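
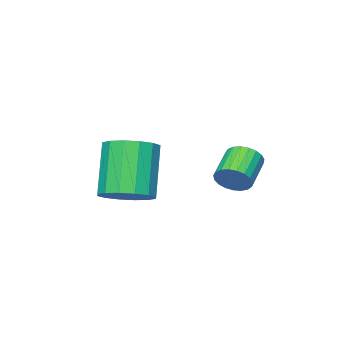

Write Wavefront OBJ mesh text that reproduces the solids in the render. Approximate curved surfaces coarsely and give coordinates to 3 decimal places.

v 3.131 -2.354 -4.054
v 4.023 -2.365 -3.674
v 3.201 -3.056 -1.765
v 2.309 -3.046 -2.146
v 3.848 -1.903 -3.582
v 3.026 -2.595 -1.673
v 3.481 -1.563 -3.617
v 2.659 -2.254 -1.708
v 3.02 -1.434 -3.768
v 2.198 -2.125 -1.86
v 2.589 -1.552 -3.997
v 1.767 -2.243 -2.089
v 2.303 -1.885 -4.241
v 1.481 -2.576 -2.332
v 2.239 -2.344 -4.435
v 1.417 -3.035 -2.526
v 2.414 -2.805 -4.527
v 1.592 -3.497 -2.618
v 2.781 -3.146 -4.492
v 1.959 -3.837 -2.583
v 3.242 -3.275 -4.34
v 2.42 -3.966 -2.432
v 3.673 -3.157 -4.111
v 2.851 -3.848 -2.203
v 3.959 -2.824 -3.868
v 3.137 -3.515 -1.959
v 0.043 -0.647 -3.644
v 0.454 -1.027 -3.276
v -0.591 -1.532 -2.627
v -1.003 -1.153 -2.996
v 0.437 -0.794 -3.123
v -0.608 -1.299 -2.474
v 0.352 -0.537 -3.06
v -0.694 -1.042 -2.411
v 0.213 -0.298 -3.099
v -0.833 -0.803 -2.45
v 0.044 -0.12 -3.231
v -1.001 -0.625 -2.582
v -0.124 -0.033 -3.435
v -1.169 -0.538 -2.786
v -0.264 -0.053 -3.675
v -1.309 -0.558 -3.026
v -0.351 -0.175 -3.91
v -1.396 -0.68 -3.261
v -0.37 -0.379 -4.099
v -1.415 -0.884 -3.45
v -0.317 -0.629 -4.209
v -1.362 -1.134 -3.56
v -0.202 -0.883 -4.222
v -1.248 -1.388 -3.573
v -0.045 -1.096 -4.135
v -1.091 -1.601 -3.486
v 0.127 -1.231 -3.963
v -0.918 -1.736 -3.314
v 0.285 -1.266 -3.736
v -0.761 -1.771 -3.087
v 0.401 -1.193 -3.493
v -0.645 -1.698 -2.844
f 2 1 5
f 2 5 3
f 3 5 6
f 3 6 4
f 5 1 7
f 5 7 6
f 6 7 8
f 6 8 4
f 7 1 9
f 7 9 8
f 8 9 10
f 8 10 4
f 9 1 11
f 9 11 10
f 10 11 12
f 10 12 4
f 11 1 13
f 11 13 12
f 12 13 14
f 12 14 4
f 13 1 15
f 13 15 14
f 14 15 16
f 14 16 4
f 15 1 17
f 15 17 16
f 16 17 18
f 16 18 4
f 17 1 19
f 17 19 18
f 18 19 20
f 18 20 4
f 19 1 21
f 19 21 20
f 20 21 22
f 20 22 4
f 21 1 23
f 21 23 22
f 22 23 24
f 22 24 4
f 23 1 25
f 23 25 24
f 24 25 26
f 24 26 4
f 25 1 2
f 25 2 26
f 26 2 3
f 26 3 4
f 28 27 31
f 28 31 29
f 29 31 32
f 29 32 30
f 31 27 33
f 31 33 32
f 32 33 34
f 32 34 30
f 33 27 35
f 33 35 34
f 34 35 36
f 34 36 30
f 35 27 37
f 35 37 36
f 36 37 38
f 36 38 30
f 37 27 39
f 37 39 38
f 38 39 40
f 38 40 30
f 39 27 41
f 39 41 40
f 40 41 42
f 40 42 30
f 41 27 43
f 41 43 42
f 42 43 44
f 42 44 30
f 43 27 45
f 43 45 44
f 44 45 46
f 44 46 30
f 45 27 47
f 45 47 46
f 46 47 48
f 46 48 30
f 47 27 49
f 47 49 48
f 48 49 50
f 48 50 30
f 49 27 51
f 49 51 50
f 50 51 52
f 50 52 30
f 51 27 53
f 51 53 52
f 52 53 54
f 52 54 30
f 53 27 55
f 53 55 54
f 54 55 56
f 54 56 30
f 55 27 57
f 55 57 56
f 56 57 58
f 56 58 30
f 57 27 28
f 57 28 58
f 58 28 29
f 58 29 30



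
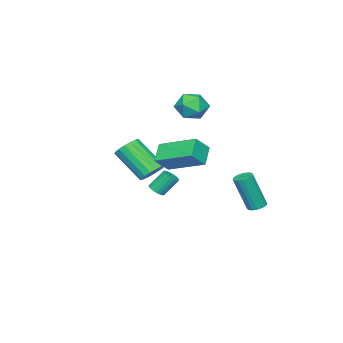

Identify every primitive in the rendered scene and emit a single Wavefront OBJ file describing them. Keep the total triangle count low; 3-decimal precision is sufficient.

v -2.649 -2.816 -4.149
v -2.231 -2.529 -4.097
v -2.753 -1.956 -3.078
v -3.171 -2.244 -3.131
v -2.351 -2.409 -4.225
v -2.873 -1.837 -3.206
v -2.522 -2.361 -4.34
v -3.044 -1.788 -3.321
v -2.715 -2.391 -4.423
v -3.237 -1.818 -3.404
v -2.897 -2.494 -4.457
v -3.419 -1.922 -3.439
v -3.036 -2.653 -4.439
v -3.558 -2.081 -3.42
v -3.108 -2.841 -4.371
v -3.63 -2.268 -3.352
v -3.1 -3.024 -4.264
v -3.622 -2.452 -3.245
v -3.015 -3.171 -4.138
v -3.537 -2.599 -3.119
v -2.866 -3.257 -4.013
v -3.388 -2.685 -2.994
v -2.68 -3.267 -3.912
v -3.202 -2.694 -2.893
v -2.488 -3.198 -3.852
v -3.01 -2.626 -2.833
v -2.324 -3.064 -3.844
v -2.846 -2.492 -2.825
v -2.217 -2.887 -3.888
v -2.739 -2.314 -2.869
v -2.184 -2.697 -3.978
v -2.706 -2.125 -2.959
v 3.833 2.692 1.052
v 3.001 2.344 1.766
v 3.663 4.69 1.829
v 2.832 4.341 2.543
v 4.588 2.459 1.817
v 3.757 2.11 2.531
v 4.419 4.456 2.594
v 3.587 4.108 3.308
v -2.299 3.668 -3.397
v -1.781 3.744 -3.481
v -1.364 3.148 -1.447
v -1.881 3.072 -1.363
v -1.863 3.97 -3.398
v -1.445 3.373 -1.364
v -2.044 4.126 -3.315
v -1.627 3.53 -1.281
v -2.284 4.177 -3.25
v -1.867 3.581 -1.217
v -2.528 4.112 -3.22
v -2.11 3.516 -1.186
v -2.718 3.945 -3.229
v -2.301 3.349 -1.196
v -2.813 3.715 -3.278
v -2.396 3.118 -1.244
v -2.79 3.474 -3.353
v -2.372 2.877 -1.319
v -2.654 3.277 -3.439
v -2.237 2.681 -1.405
v -2.437 3.17 -3.514
v -2.02 2.574 -1.481
v -2.188 3.177 -3.563
v -1.771 2.581 -1.53
v -1.965 3.297 -3.574
v -1.547 2.701 -1.541
v -1.818 3.502 -3.544
v -1.4 2.905 -1.511
v -2.411 0.709 2.781
v -1.821 0.466 3.494
v -1.999 -0.566 2.006
v -1.409 -0.809 2.719
v -2.356 -0.837 2.851
v -2.611 -0.049 3.33
v -1.209 -0.051 2.17
v -1.464 0.737 2.649
v -1.078 -0.004 3.116
v -1.787 -0.489 3.537
v -2.033 0.389 1.963
v -2.742 -0.096 2.384
v 2.577 0.844 -0.085
v 2.895 1.3 0.403
v 2.92 -0.228 1.814
v 2.603 -0.684 1.325
v 2.548 1.345 0.458
v 2.573 -0.183 1.869
v 2.208 1.276 0.389
v 2.233 -0.253 1.799
v 1.952 1.107 0.21
v 1.977 -0.421 1.621
v 1.84 0.878 -0.035
v 1.865 -0.65 1.375
v 1.896 0.641 -0.293
v 1.922 -0.887 1.118
v 2.109 0.451 -0.503
v 2.135 -1.077 0.908
v 2.429 0.351 -0.617
v 2.454 -1.177 0.794
v 2.783 0.364 -0.609
v 2.808 -1.164 0.801
v 3.09 0.487 -0.482
v 3.115 -1.042 0.929
v 3.279 0.691 -0.264
v 3.304 -0.837 1.147
v 3.308 0.931 -0.004
v 3.333 -0.597 1.406
v 3.169 1.151 0.236
v 3.194 -0.377 1.647
f 2 1 5
f 2 5 3
f 3 5 6
f 3 6 4
f 5 1 7
f 5 7 6
f 6 7 8
f 6 8 4
f 7 1 9
f 7 9 8
f 8 9 10
f 8 10 4
f 9 1 11
f 9 11 10
f 10 11 12
f 10 12 4
f 11 1 13
f 11 13 12
f 12 13 14
f 12 14 4
f 13 1 15
f 13 15 14
f 14 15 16
f 14 16 4
f 15 1 17
f 15 17 16
f 16 17 18
f 16 18 4
f 17 1 19
f 17 19 18
f 18 19 20
f 18 20 4
f 19 1 21
f 19 21 20
f 20 21 22
f 20 22 4
f 21 1 23
f 21 23 22
f 22 23 24
f 22 24 4
f 23 1 25
f 23 25 24
f 24 25 26
f 24 26 4
f 25 1 27
f 25 27 26
f 26 27 28
f 26 28 4
f 27 1 29
f 27 29 28
f 28 29 30
f 28 30 4
f 29 1 31
f 29 31 30
f 30 31 32
f 30 32 4
f 31 1 2
f 31 2 32
f 32 2 3
f 32 3 4
f 34 36 33
f 37 34 33
f 33 36 35
f 35 37 33
f 34 40 36
f 38 34 37
f 38 40 34
f 36 40 35
f 39 37 35
f 35 40 39
f 39 38 37
f 40 38 39
f 42 41 45
f 42 45 43
f 43 45 46
f 43 46 44
f 45 41 47
f 45 47 46
f 46 47 48
f 46 48 44
f 47 41 49
f 47 49 48
f 48 49 50
f 48 50 44
f 49 41 51
f 49 51 50
f 50 51 52
f 50 52 44
f 51 41 53
f 51 53 52
f 52 53 54
f 52 54 44
f 53 41 55
f 53 55 54
f 54 55 56
f 54 56 44
f 55 41 57
f 55 57 56
f 56 57 58
f 56 58 44
f 57 41 59
f 57 59 58
f 58 59 60
f 58 60 44
f 59 41 61
f 59 61 60
f 60 61 62
f 60 62 44
f 61 41 63
f 61 63 62
f 62 63 64
f 62 64 44
f 63 41 65
f 63 65 64
f 64 65 66
f 64 66 44
f 65 41 67
f 65 67 66
f 66 67 68
f 66 68 44
f 67 41 42
f 67 42 68
f 68 42 43
f 68 43 44
f 69 80 74
f 69 74 70
f 69 70 76
f 69 76 79
f 69 79 80
f 70 74 78
f 74 80 73
f 80 79 71
f 79 76 75
f 76 70 77
f 72 78 73
f 72 73 71
f 72 71 75
f 72 75 77
f 72 77 78
f 73 78 74
f 71 73 80
f 75 71 79
f 77 75 76
f 78 77 70
f 82 81 85
f 82 85 83
f 83 85 86
f 83 86 84
f 85 81 87
f 85 87 86
f 86 87 88
f 86 88 84
f 87 81 89
f 87 89 88
f 88 89 90
f 88 90 84
f 89 81 91
f 89 91 90
f 90 91 92
f 90 92 84
f 91 81 93
f 91 93 92
f 92 93 94
f 92 94 84
f 93 81 95
f 93 95 94
f 94 95 96
f 94 96 84
f 95 81 97
f 95 97 96
f 96 97 98
f 96 98 84
f 97 81 99
f 97 99 98
f 98 99 100
f 98 100 84
f 99 81 101
f 99 101 100
f 100 101 102
f 100 102 84
f 101 81 103
f 101 103 102
f 102 103 104
f 102 104 84
f 103 81 105
f 103 105 104
f 104 105 106
f 104 106 84
f 105 81 107
f 105 107 106
f 106 107 108
f 106 108 84
f 107 81 82
f 107 82 108
f 108 82 83
f 108 83 84



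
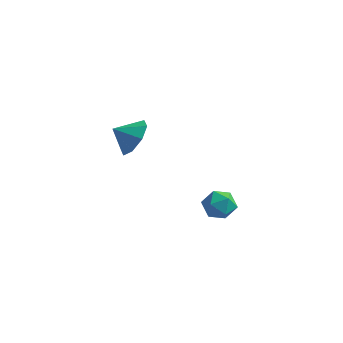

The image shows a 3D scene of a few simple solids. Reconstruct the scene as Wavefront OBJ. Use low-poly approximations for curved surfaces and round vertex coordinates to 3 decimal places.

v -2.111 0.089 2.07
v -1.501 0.222 2.963
v -2.949 -0.369 2.71
v -1.984 0.884 2.805
v -2.541 1.08 2.216
v -2.846 0.696 1.541
v -2.721 -0.044 1.176
v -2.238 -0.706 1.335
v -1.681 -0.902 1.924
v -1.375 -0.517 2.598
v 3.141 -2.665 1.749
v 3.895 -2.578 2.087
v 3.485 -3.882 1.293
v 4.239 -3.795 1.631
v 3.572 -3.883 2.119
v 3.36 -3.13 2.401
v 4.02 -3.33 0.979
v 3.808 -2.577 1.261
v 4.438 -2.989 1.611
v 4.162 -3.331 2.316
v 3.218 -3.129 1.064
v 2.942 -3.471 1.769
f 2 1 4
f 2 4 3
f 4 1 5
f 4 5 3
f 5 1 6
f 5 6 3
f 6 1 7
f 6 7 3
f 7 1 8
f 7 8 3
f 8 1 9
f 8 9 3
f 9 1 10
f 9 10 3
f 10 1 2
f 10 2 3
f 11 22 16
f 11 16 12
f 11 12 18
f 11 18 21
f 11 21 22
f 12 16 20
f 16 22 15
f 22 21 13
f 21 18 17
f 18 12 19
f 14 20 15
f 14 15 13
f 14 13 17
f 14 17 19
f 14 19 20
f 15 20 16
f 13 15 22
f 17 13 21
f 19 17 18
f 20 19 12



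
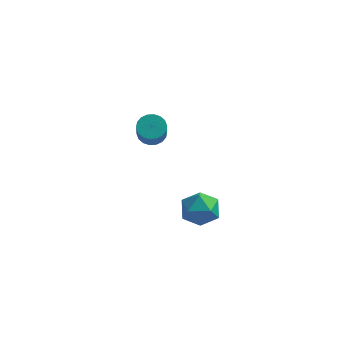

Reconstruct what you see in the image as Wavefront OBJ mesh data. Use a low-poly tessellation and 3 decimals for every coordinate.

v -0.119 4.12 -1.408
v 0.213 3.671 -1.795
v 0.432 2.871 -0.68
v 0.099 3.32 -0.292
v 0.434 3.858 -1.704
v 0.652 3.058 -0.589
v 0.544 4.096 -1.555
v 0.763 3.296 -0.439
v 0.523 4.34 -1.376
v 0.742 3.54 -0.261
v 0.375 4.54 -1.204
v 0.594 3.74 -0.088
v 0.129 4.656 -1.072
v 0.348 3.856 0.044
v -0.166 4.667 -1.006
v 0.053 3.867 0.109
v -0.452 4.569 -1.02
v -0.233 3.769 0.095
v -0.672 4.382 -1.111
v -0.454 3.582 0.004
v -0.783 4.144 -1.261
v -0.564 3.344 -0.145
v -0.762 3.9 -1.439
v -0.543 3.1 -0.324
v -0.614 3.7 -1.612
v -0.395 2.9 -0.496
v -0.368 3.584 -1.744
v -0.149 2.784 -0.628
v -0.073 3.573 -1.809
v 0.146 2.773 -0.694
v 3.921 -1.002 -1.236
v 4.398 -1.793 -1.19
v 2.782 -1.647 -0.51
v 3.259 -2.438 -0.464
v 3.533 -1.704 0.028
v 4.237 -1.305 -0.421
v 2.943 -2.135 -1.279
v 3.647 -1.736 -1.728
v 3.794 -2.493 -1.217
v 4.158 -2.227 -0.409
v 3.022 -1.213 -1.291
v 3.386 -0.947 -0.483
f 2 1 5
f 2 5 3
f 3 5 6
f 3 6 4
f 5 1 7
f 5 7 6
f 6 7 8
f 6 8 4
f 7 1 9
f 7 9 8
f 8 9 10
f 8 10 4
f 9 1 11
f 9 11 10
f 10 11 12
f 10 12 4
f 11 1 13
f 11 13 12
f 12 13 14
f 12 14 4
f 13 1 15
f 13 15 14
f 14 15 16
f 14 16 4
f 15 1 17
f 15 17 16
f 16 17 18
f 16 18 4
f 17 1 19
f 17 19 18
f 18 19 20
f 18 20 4
f 19 1 21
f 19 21 20
f 20 21 22
f 20 22 4
f 21 1 23
f 21 23 22
f 22 23 24
f 22 24 4
f 23 1 25
f 23 25 24
f 24 25 26
f 24 26 4
f 25 1 27
f 25 27 26
f 26 27 28
f 26 28 4
f 27 1 29
f 27 29 28
f 28 29 30
f 28 30 4
f 29 1 2
f 29 2 30
f 30 2 3
f 30 3 4
f 31 42 36
f 31 36 32
f 31 32 38
f 31 38 41
f 31 41 42
f 32 36 40
f 36 42 35
f 42 41 33
f 41 38 37
f 38 32 39
f 34 40 35
f 34 35 33
f 34 33 37
f 34 37 39
f 34 39 40
f 35 40 36
f 33 35 42
f 37 33 41
f 39 37 38
f 40 39 32



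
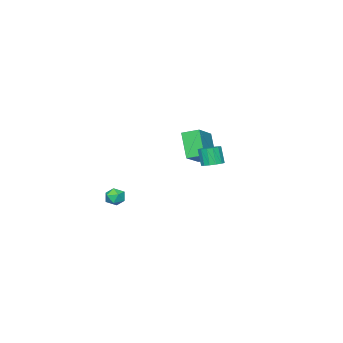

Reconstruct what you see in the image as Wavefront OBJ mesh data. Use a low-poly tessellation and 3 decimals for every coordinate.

v 3.362 0.388 -3.339
v 3.823 0.899 -3.249
v 4.077 -0.339 -2.871
v 4.538 0.172 -2.781
v 3.952 0.164 -2.41
v 3.509 0.614 -2.7
v 4.391 -0.054 -3.42
v 3.948 0.396 -3.71
v 4.459 0.626 -3.299
v 4.187 0.761 -2.675
v 3.713 -0.201 -3.445
v 3.441 -0.066 -2.821
v -1.71 2.914 -1.461
v -1.081 3.211 -1.273
v -1.242 2.804 -0.091
v -1.87 2.506 -0.279
v -1.335 3.478 -1.215
v -1.496 3.07 -0.034
v -1.69 3.593 -1.224
v -1.85 3.186 -0.042
v -2.049 3.527 -1.296
v -2.21 3.119 -0.114
v -2.318 3.296 -1.412
v -2.478 2.889 -0.23
v -2.424 2.963 -1.541
v -2.584 2.555 -0.359
v -2.338 2.616 -1.649
v -2.499 2.209 -0.467
v -2.084 2.35 -1.706
v -2.245 1.942 -0.525
v -1.73 2.234 -1.698
v -1.89 1.827 -0.516
v -1.37 2.301 -1.626
v -1.531 1.893 -0.444
v -1.102 2.531 -1.51
v -1.262 2.124 -0.328
v -0.996 2.865 -1.381
v -1.156 2.457 -0.199
v -3.04 -0.704 -0.182
v -3.559 0.281 0.179
v -4.874 -1.297 -1.2
v -5.393 -0.313 -0.839
v -2.407 0.253 -1.881
v -2.926 1.237 -1.52
v -4.241 -0.341 -2.899
v -4.76 0.644 -2.538
f 1 12 6
f 1 6 2
f 1 2 8
f 1 8 11
f 1 11 12
f 2 6 10
f 6 12 5
f 12 11 3
f 11 8 7
f 8 2 9
f 4 10 5
f 4 5 3
f 4 3 7
f 4 7 9
f 4 9 10
f 5 10 6
f 3 5 12
f 7 3 11
f 9 7 8
f 10 9 2
f 14 13 17
f 14 17 15
f 15 17 18
f 15 18 16
f 17 13 19
f 17 19 18
f 18 19 20
f 18 20 16
f 19 13 21
f 19 21 20
f 20 21 22
f 20 22 16
f 21 13 23
f 21 23 22
f 22 23 24
f 22 24 16
f 23 13 25
f 23 25 24
f 24 25 26
f 24 26 16
f 25 13 27
f 25 27 26
f 26 27 28
f 26 28 16
f 27 13 29
f 27 29 28
f 28 29 30
f 28 30 16
f 29 13 31
f 29 31 30
f 30 31 32
f 30 32 16
f 31 13 33
f 31 33 32
f 32 33 34
f 32 34 16
f 33 13 35
f 33 35 34
f 34 35 36
f 34 36 16
f 35 13 37
f 35 37 36
f 36 37 38
f 36 38 16
f 37 13 14
f 37 14 38
f 38 14 15
f 38 15 16
f 40 42 39
f 43 40 39
f 39 42 41
f 41 43 39
f 40 46 42
f 44 40 43
f 44 46 40
f 42 46 41
f 45 43 41
f 41 46 45
f 45 44 43
f 46 44 45



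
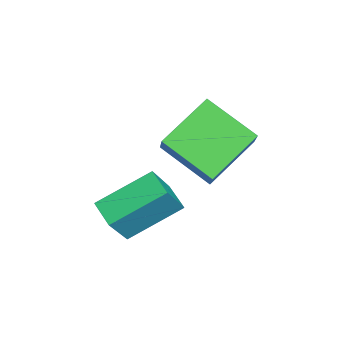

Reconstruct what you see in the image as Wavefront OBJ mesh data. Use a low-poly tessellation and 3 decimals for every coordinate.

v -2.498 0.534 -0.215
v -3.594 -0.856 0.603
v -3.638 1.937 0.64
v -4.734 0.547 1.459
v -1.706 0.533 0.841
v -2.802 -0.857 1.66
v -2.846 1.936 1.697
v -3.942 0.546 2.515
v -0.611 -1.982 -0.73
v -1.392 -2.356 -0.487
v -1.145 -0.318 0.112
v -1.927 -0.692 0.355
v 0.107 -2.508 0.765
v -0.675 -2.882 1.008
v -0.428 -0.844 1.607
v -1.209 -1.218 1.85
f 2 4 1
f 5 2 1
f 1 4 3
f 3 5 1
f 2 8 4
f 6 2 5
f 6 8 2
f 4 8 3
f 7 5 3
f 3 8 7
f 7 6 5
f 8 6 7
f 10 12 9
f 13 10 9
f 9 12 11
f 11 13 9
f 10 16 12
f 14 10 13
f 14 16 10
f 12 16 11
f 15 13 11
f 11 16 15
f 15 14 13
f 16 14 15



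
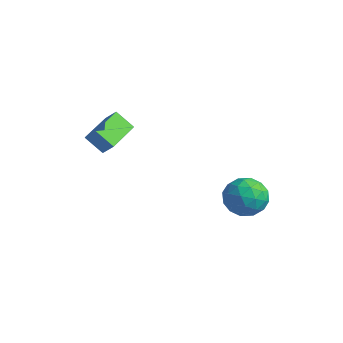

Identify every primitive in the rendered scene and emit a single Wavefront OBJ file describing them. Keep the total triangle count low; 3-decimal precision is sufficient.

v -4.038 -2.594 3.346
v -3.432 -2.411 4.013
v -4.827 -0.623 3.521
v -4.221 -0.44 4.189
v -3.199 -2.18 2.471
v -2.593 -1.997 3.139
v -3.988 -0.209 2.647
v -3.382 -0.026 3.314
v 1.356 3.053 -0.149
v 2.178 2.809 -1.016
v 2.182 1.691 1.016
v 3.004 1.447 0.149
v 3.036 2.516 0.737
v 2.525 3.357 0.016
v 1.835 1.143 -0.016
v 1.324 1.984 -0.737
v 2.474 1.629 -0.934
v 3.216 2.477 -0.469
v 1.144 2.023 0.469
v 1.886 2.871 0.934
v 1.695 3.051 -0.685
v 2.665 1.449 0.685
v 2.684 2.077 1.03
v 3.167 1.934 0.521
v 1.899 3.373 -0.078
v 2.382 3.229 -0.588
v 2.886 3.057 0.443
v 1.978 1.271 0.588
v 2.461 1.127 0.078
v 1.193 2.566 -0.521
v 1.676 2.423 -1.03
v 1.474 1.443 -0.443
v 2.352 2.213 -1.147
v 2.837 1.413 -0.462
v 2.15 1.234 -0.559
v 1.85 1.729 -0.982
v 2.788 2.712 -0.873
v 3.274 1.912 -0.188
v 3.292 2.54 0.157
v 2.992 3.034 -0.266
v 2.962 2.018 -0.825
v 1.086 2.588 0.188
v 1.572 1.788 0.873
v 1.368 1.466 0.266
v 1.068 1.96 -0.157
v 1.523 3.087 0.462
v 2.008 2.287 1.147
v 2.51 2.771 0.982
v 2.21 3.266 0.559
v 1.398 2.482 0.825
f 2 4 1
f 5 2 1
f 1 4 3
f 3 5 1
f 2 8 4
f 6 2 5
f 6 8 2
f 4 8 3
f 7 5 3
f 3 8 7
f 7 6 5
f 8 6 7
f 9 46 25
f 46 20 49
f 25 49 14
f 46 49 25
f 9 25 21
f 25 14 26
f 21 26 10
f 25 26 21
f 9 21 30
f 21 10 31
f 30 31 16
f 21 31 30
f 9 30 42
f 30 16 45
f 42 45 19
f 30 45 42
f 9 42 46
f 42 19 50
f 46 50 20
f 42 50 46
f 10 26 37
f 26 14 40
f 37 40 18
f 26 40 37
f 14 49 27
f 49 20 48
f 27 48 13
f 49 48 27
f 20 50 47
f 50 19 43
f 47 43 11
f 50 43 47
f 19 45 44
f 45 16 32
f 44 32 15
f 45 32 44
f 16 31 36
f 31 10 33
f 36 33 17
f 31 33 36
f 12 38 24
f 38 18 39
f 24 39 13
f 38 39 24
f 12 24 22
f 24 13 23
f 22 23 11
f 24 23 22
f 12 22 29
f 22 11 28
f 29 28 15
f 22 28 29
f 12 29 34
f 29 15 35
f 34 35 17
f 29 35 34
f 12 34 38
f 34 17 41
f 38 41 18
f 34 41 38
f 13 39 27
f 39 18 40
f 27 40 14
f 39 40 27
f 11 23 47
f 23 13 48
f 47 48 20
f 23 48 47
f 15 28 44
f 28 11 43
f 44 43 19
f 28 43 44
f 17 35 36
f 35 15 32
f 36 32 16
f 35 32 36
f 18 41 37
f 41 17 33
f 37 33 10
f 41 33 37



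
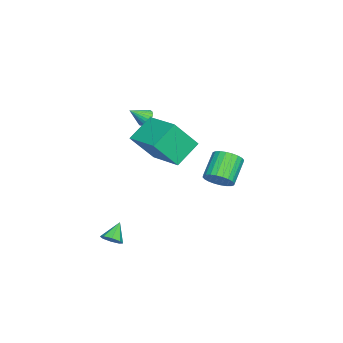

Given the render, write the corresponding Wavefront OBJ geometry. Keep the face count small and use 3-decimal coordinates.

v 0.624 2.537 0.314
v 1.144 2.524 0.948
v -0.084 2.77 1.96
v -0.604 2.783 1.326
v 1.144 2.835 0.873
v -0.084 3.081 1.885
v 1.066 3.101 0.713
v -0.162 3.347 1.725
v 0.92 3.281 0.493
v -0.308 3.527 1.504
v 0.729 3.347 0.245
v -0.499 3.593 1.256
v 0.522 3.291 0.007
v -0.706 3.537 1.019
v 0.331 3.119 -0.183
v -0.897 3.365 0.828
v 0.184 2.859 -0.298
v -1.044 3.105 0.713
v 0.104 2.55 -0.32
v -1.124 2.796 0.692
v 0.104 2.239 -0.245
v -1.124 2.485 0.767
v 0.182 1.973 -0.085
v -1.046 2.219 0.927
v 0.328 1.793 0.136
v -0.9 2.039 1.147
v 0.519 1.727 0.384
v -0.709 1.973 1.395
v 0.726 1.783 0.621
v -0.502 2.029 1.633
v 0.917 1.955 0.812
v -0.311 2.201 1.823
v 1.064 2.215 0.927
v -0.164 2.461 1.938
v -1.922 -1.698 2.924
v -1.432 -1.462 2.837
v -1.458 -2.402 3.616
v -1.512 -1.341 3.013
v -1.663 -1.282 3.175
v -1.859 -1.295 3.293
v -2.065 -1.377 3.347
v -2.247 -1.515 3.328
v -2.372 -1.684 3.24
v -2.419 -1.856 3.097
v -2.381 -2.001 2.923
v -2.263 -2.093 2.751
v -2.086 -2.117 2.608
v -1.88 -2.068 2.52
v -1.682 -1.956 2.502
v -1.525 -1.799 2.556
v -1.437 -1.624 2.675
v 2.167 -0.357 2.464
v 1.09 0.41 3.434
v 3.58 1.132 2.857
v 2.503 1.898 3.827
v 2.817 -1.378 3.993
v 1.74 -0.612 4.963
v 4.23 0.11 4.386
v 3.153 0.877 5.356
v 4.114 -2.014 -2.413
v 4.534 -1.88 -2.021
v 3.306 -1.786 -1.627
v 4.401 -1.521 -2.262
v 4.1 -1.452 -2.591
v 3.807 -1.712 -2.816
v 3.694 -2.149 -2.805
v 3.827 -2.507 -2.565
v 4.128 -2.577 -2.235
v 4.421 -2.317 -2.01
f 2 1 5
f 2 5 3
f 3 5 6
f 3 6 4
f 5 1 7
f 5 7 6
f 6 7 8
f 6 8 4
f 7 1 9
f 7 9 8
f 8 9 10
f 8 10 4
f 9 1 11
f 9 11 10
f 10 11 12
f 10 12 4
f 11 1 13
f 11 13 12
f 12 13 14
f 12 14 4
f 13 1 15
f 13 15 14
f 14 15 16
f 14 16 4
f 15 1 17
f 15 17 16
f 16 17 18
f 16 18 4
f 17 1 19
f 17 19 18
f 18 19 20
f 18 20 4
f 19 1 21
f 19 21 20
f 20 21 22
f 20 22 4
f 21 1 23
f 21 23 22
f 22 23 24
f 22 24 4
f 23 1 25
f 23 25 24
f 24 25 26
f 24 26 4
f 25 1 27
f 25 27 26
f 26 27 28
f 26 28 4
f 27 1 29
f 27 29 28
f 28 29 30
f 28 30 4
f 29 1 31
f 29 31 30
f 30 31 32
f 30 32 4
f 31 1 33
f 31 33 32
f 32 33 34
f 32 34 4
f 33 1 2
f 33 2 34
f 34 2 3
f 34 3 4
f 36 35 38
f 36 38 37
f 38 35 39
f 38 39 37
f 39 35 40
f 39 40 37
f 40 35 41
f 40 41 37
f 41 35 42
f 41 42 37
f 42 35 43
f 42 43 37
f 43 35 44
f 43 44 37
f 44 35 45
f 44 45 37
f 45 35 46
f 45 46 37
f 46 35 47
f 46 47 37
f 47 35 48
f 47 48 37
f 48 35 49
f 48 49 37
f 49 35 50
f 49 50 37
f 50 35 51
f 50 51 37
f 51 35 36
f 51 36 37
f 53 55 52
f 56 53 52
f 52 55 54
f 54 56 52
f 53 59 55
f 57 53 56
f 57 59 53
f 55 59 54
f 58 56 54
f 54 59 58
f 58 57 56
f 59 57 58
f 61 60 63
f 61 63 62
f 63 60 64
f 63 64 62
f 64 60 65
f 64 65 62
f 65 60 66
f 65 66 62
f 66 60 67
f 66 67 62
f 67 60 68
f 67 68 62
f 68 60 69
f 68 69 62
f 69 60 61
f 69 61 62



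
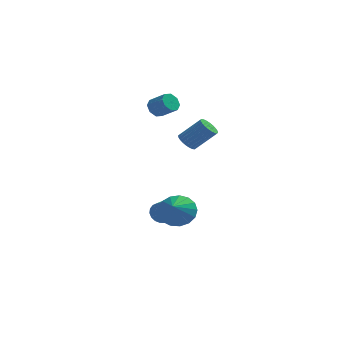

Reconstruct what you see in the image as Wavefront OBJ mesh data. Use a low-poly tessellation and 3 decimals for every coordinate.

v -0.418 3.845 1.088
v -0.054 3.402 0.76
v 1.142 3.493 1.965
v 0.778 3.935 2.292
v 0.032 3.623 0.658
v 1.227 3.714 1.863
v 0.049 3.878 0.622
v 1.245 3.968 1.827
v -0.005 4.127 0.657
v 1.191 4.218 1.862
v -0.122 4.333 0.757
v 1.074 4.424 1.962
v -0.284 4.465 0.908
v 0.912 4.556 2.113
v -0.466 4.503 1.086
v 0.73 4.594 2.291
v -0.641 4.44 1.264
v 0.555 4.531 2.469
v -0.782 4.287 1.415
v 0.414 4.378 2.62
v -0.867 4.066 1.517
v 0.328 4.157 2.722
v -0.885 3.812 1.553
v 0.311 3.902 2.758
v -0.831 3.562 1.518
v 0.365 3.653 2.723
v -0.714 3.356 1.418
v 0.482 3.447 2.623
v -0.552 3.224 1.267
v 0.644 3.315 2.472
v -0.37 3.186 1.089
v 0.826 3.277 2.294
v -0.195 3.249 0.911
v 1.001 3.34 2.116
v -0.283 -0.803 -2.051
v 0.595 -0.518 -1.549
v -0.377 -1.957 -1.229
v 0.228 -0.299 -1.284
v -0.255 -0.196 -1.194
v -0.745 -0.231 -1.301
v -1.129 -0.398 -1.579
v -1.319 -0.657 -1.966
v -1.272 -0.95 -2.372
v -0.997 -1.209 -2.704
v -0.56 -1.375 -2.887
v -0.058 -1.41 -2.878
v 0.392 -1.306 -2.679
v 0.687 -1.086 -2.337
v 0.76 -0.802 -1.929
v -2.138 4.11 3.427
v -1.719 4.484 3.1
v -0.822 4.044 3.747
v -1.242 3.67 4.073
v -1.9 4.71 3.505
v -1.004 4.27 4.152
v -2.221 4.584 3.864
v -1.325 4.144 4.511
v -2.493 4.18 3.966
v -1.597 3.74 4.613
v -2.558 3.736 3.753
v -1.661 3.296 4.4
v -2.376 3.51 3.348
v -1.48 3.07 3.995
v -2.055 3.636 2.989
v -1.159 3.196 3.636
v -1.783 4.04 2.887
v -0.887 3.6 3.534
v -1.574 2.194 -3.609
v -1.11 2.135 -4.143
v -0.103 1.026 -3.145
v -0.566 1.086 -2.611
v -0.999 2.382 -3.981
v 0.009 1.273 -2.983
v -1.001 2.592 -3.745
v 0.006 1.483 -2.747
v -1.117 2.723 -3.482
v -0.11 1.614 -2.484
v -1.324 2.75 -3.244
v -0.316 1.641 -2.246
v -1.579 2.666 -3.079
v -0.572 1.557 -2.081
v -1.834 2.49 -3.018
v -0.827 1.381 -2.02
v -2.037 2.254 -3.075
v -1.03 1.145 -2.077
v -2.149 2.007 -3.237
v -1.141 0.898 -2.239
v -2.146 1.797 -3.473
v -1.139 0.688 -2.475
v -2.03 1.666 -3.736
v -1.023 0.557 -2.738
v -1.824 1.639 -3.974
v -0.816 0.53 -2.976
v -1.568 1.723 -4.139
v -0.561 0.614 -3.141
v -1.313 1.899 -4.2
v -0.306 0.79 -3.202
f 2 1 5
f 2 5 3
f 3 5 6
f 3 6 4
f 5 1 7
f 5 7 6
f 6 7 8
f 6 8 4
f 7 1 9
f 7 9 8
f 8 9 10
f 8 10 4
f 9 1 11
f 9 11 10
f 10 11 12
f 10 12 4
f 11 1 13
f 11 13 12
f 12 13 14
f 12 14 4
f 13 1 15
f 13 15 14
f 14 15 16
f 14 16 4
f 15 1 17
f 15 17 16
f 16 17 18
f 16 18 4
f 17 1 19
f 17 19 18
f 18 19 20
f 18 20 4
f 19 1 21
f 19 21 20
f 20 21 22
f 20 22 4
f 21 1 23
f 21 23 22
f 22 23 24
f 22 24 4
f 23 1 25
f 23 25 24
f 24 25 26
f 24 26 4
f 25 1 27
f 25 27 26
f 26 27 28
f 26 28 4
f 27 1 29
f 27 29 28
f 28 29 30
f 28 30 4
f 29 1 31
f 29 31 30
f 30 31 32
f 30 32 4
f 31 1 33
f 31 33 32
f 32 33 34
f 32 34 4
f 33 1 2
f 33 2 34
f 34 2 3
f 34 3 4
f 36 35 38
f 36 38 37
f 38 35 39
f 38 39 37
f 39 35 40
f 39 40 37
f 40 35 41
f 40 41 37
f 41 35 42
f 41 42 37
f 42 35 43
f 42 43 37
f 43 35 44
f 43 44 37
f 44 35 45
f 44 45 37
f 45 35 46
f 45 46 37
f 46 35 47
f 46 47 37
f 47 35 48
f 47 48 37
f 48 35 49
f 48 49 37
f 49 35 36
f 49 36 37
f 51 50 54
f 51 54 52
f 52 54 55
f 52 55 53
f 54 50 56
f 54 56 55
f 55 56 57
f 55 57 53
f 56 50 58
f 56 58 57
f 57 58 59
f 57 59 53
f 58 50 60
f 58 60 59
f 59 60 61
f 59 61 53
f 60 50 62
f 60 62 61
f 61 62 63
f 61 63 53
f 62 50 64
f 62 64 63
f 63 64 65
f 63 65 53
f 64 50 66
f 64 66 65
f 65 66 67
f 65 67 53
f 66 50 51
f 66 51 67
f 67 51 52
f 67 52 53
f 69 68 72
f 69 72 70
f 70 72 73
f 70 73 71
f 72 68 74
f 72 74 73
f 73 74 75
f 73 75 71
f 74 68 76
f 74 76 75
f 75 76 77
f 75 77 71
f 76 68 78
f 76 78 77
f 77 78 79
f 77 79 71
f 78 68 80
f 78 80 79
f 79 80 81
f 79 81 71
f 80 68 82
f 80 82 81
f 81 82 83
f 81 83 71
f 82 68 84
f 82 84 83
f 83 84 85
f 83 85 71
f 84 68 86
f 84 86 85
f 85 86 87
f 85 87 71
f 86 68 88
f 86 88 87
f 87 88 89
f 87 89 71
f 88 68 90
f 88 90 89
f 89 90 91
f 89 91 71
f 90 68 92
f 90 92 91
f 91 92 93
f 91 93 71
f 92 68 94
f 92 94 93
f 93 94 95
f 93 95 71
f 94 68 96
f 94 96 95
f 95 96 97
f 95 97 71
f 96 68 69
f 96 69 97
f 97 69 70
f 97 70 71



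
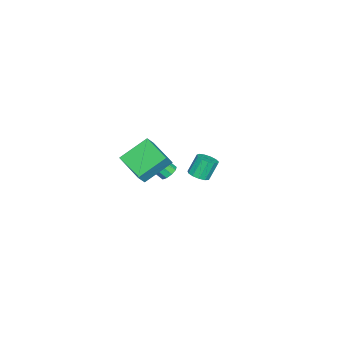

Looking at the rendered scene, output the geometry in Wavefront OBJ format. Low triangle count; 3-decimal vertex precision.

v -0.028 -1.718 1.285
v 0.509 -1.856 1.956
v 0.988 -0.22 0.779
v 1.525 -0.357 1.45
v 1.075 -2.843 0.17
v 1.612 -2.98 0.841
v 2.091 -1.344 -0.336
v 2.628 -1.482 0.335
v 4.203 2.481 2.643
v 4.562 2.087 2.919
v 4.116 2.406 3.953
v 3.757 2.799 3.677
v 4.734 2.378 2.903
v 4.288 2.697 3.937
v 4.737 2.702 2.805
v 4.291 3.02 3.839
v 4.57 2.955 2.655
v 4.125 3.273 3.689
v 4.287 3.058 2.502
v 3.842 3.376 3.536
v 3.977 2.977 2.393
v 3.532 3.296 3.427
v 3.739 2.739 2.364
v 3.293 3.058 3.397
v 3.648 2.419 2.423
v 3.202 2.738 3.457
v 3.733 2.119 2.552
v 3.288 2.437 3.586
v 3.967 1.933 2.71
v 3.522 2.251 3.744
v 4.276 1.921 2.847
v 3.831 2.24 3.881
v -3.544 -2.273 -3.591
v -3.142 -1.938 -3.341
v -2.894 -3.232 -2
v -3.296 -3.567 -2.249
v -3.5 -1.853 -3.193
v -3.252 -3.147 -1.852
v -3.879 -1.965 -3.231
v -3.631 -3.258 -1.89
v -4.101 -2.221 -3.437
v -3.853 -3.515 -2.096
v -4.063 -2.501 -3.715
v -3.814 -3.795 -2.374
v -3.782 -2.675 -3.935
v -3.533 -3.969 -2.593
v -3.39 -2.661 -3.993
v -3.141 -3.955 -2.652
v -3.07 -2.465 -3.864
v -2.822 -3.759 -2.522
v -2.972 -2.179 -3.606
v -2.724 -3.473 -2.265
f 2 4 1
f 5 2 1
f 1 4 3
f 3 5 1
f 2 8 4
f 6 2 5
f 6 8 2
f 4 8 3
f 7 5 3
f 3 8 7
f 7 6 5
f 8 6 7
f 10 9 13
f 10 13 11
f 11 13 14
f 11 14 12
f 13 9 15
f 13 15 14
f 14 15 16
f 14 16 12
f 15 9 17
f 15 17 16
f 16 17 18
f 16 18 12
f 17 9 19
f 17 19 18
f 18 19 20
f 18 20 12
f 19 9 21
f 19 21 20
f 20 21 22
f 20 22 12
f 21 9 23
f 21 23 22
f 22 23 24
f 22 24 12
f 23 9 25
f 23 25 24
f 24 25 26
f 24 26 12
f 25 9 27
f 25 27 26
f 26 27 28
f 26 28 12
f 27 9 29
f 27 29 28
f 28 29 30
f 28 30 12
f 29 9 31
f 29 31 30
f 30 31 32
f 30 32 12
f 31 9 10
f 31 10 32
f 32 10 11
f 32 11 12
f 34 33 37
f 34 37 35
f 35 37 38
f 35 38 36
f 37 33 39
f 37 39 38
f 38 39 40
f 38 40 36
f 39 33 41
f 39 41 40
f 40 41 42
f 40 42 36
f 41 33 43
f 41 43 42
f 42 43 44
f 42 44 36
f 43 33 45
f 43 45 44
f 44 45 46
f 44 46 36
f 45 33 47
f 45 47 46
f 46 47 48
f 46 48 36
f 47 33 49
f 47 49 48
f 48 49 50
f 48 50 36
f 49 33 51
f 49 51 50
f 50 51 52
f 50 52 36
f 51 33 34
f 51 34 52
f 52 34 35
f 52 35 36



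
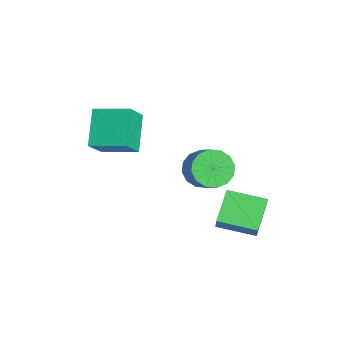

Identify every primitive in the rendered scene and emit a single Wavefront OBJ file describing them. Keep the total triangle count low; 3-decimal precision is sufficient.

v -1.686 -0.869 -0.629
v -0.924 -1.506 0.385
v -0.925 0.579 -0.293
v -0.163 -0.058 0.722
v -0.337 -1.282 -1.902
v 0.425 -1.919 -0.887
v 0.424 0.166 -1.565
v 1.186 -0.471 -0.551
v 1.946 2.556 -1.834
v 2.348 3.053 -2.523
v 3.236 3.26 -1.855
v 2.834 2.764 -1.166
v 2.085 3.376 -2.272
v 2.972 3.583 -1.605
v 1.784 3.48 -1.904
v 2.672 3.687 -1.237
v 1.526 3.336 -1.517
v 2.414 3.543 -0.85
v 1.381 2.983 -1.215
v 2.269 3.19 -0.547
v 1.388 2.516 -1.079
v 2.276 2.723 -0.411
v 1.544 2.06 -1.145
v 2.432 2.267 -0.477
v 1.808 1.737 -1.395
v 2.695 1.944 -0.728
v 2.108 1.633 -1.763
v 2.996 1.84 -1.096
v 2.366 1.777 -2.15
v 3.254 1.984 -1.483
v 2.511 2.13 -2.453
v 3.399 2.337 -1.785
v 2.504 2.597 -2.589
v 3.392 2.804 -1.921
v 3.851 2.657 -3.961
v 2.645 3.338 -3.082
v 4.509 4.197 -4.25
v 3.304 4.878 -3.372
v 4.356 2.582 -3.208
v 3.151 3.263 -2.33
v 5.015 4.122 -3.498
v 3.809 4.803 -2.619
f 2 4 1
f 5 2 1
f 1 4 3
f 3 5 1
f 2 8 4
f 6 2 5
f 6 8 2
f 4 8 3
f 7 5 3
f 3 8 7
f 7 6 5
f 8 6 7
f 10 9 13
f 10 13 11
f 11 13 14
f 11 14 12
f 13 9 15
f 13 15 14
f 14 15 16
f 14 16 12
f 15 9 17
f 15 17 16
f 16 17 18
f 16 18 12
f 17 9 19
f 17 19 18
f 18 19 20
f 18 20 12
f 19 9 21
f 19 21 20
f 20 21 22
f 20 22 12
f 21 9 23
f 21 23 22
f 22 23 24
f 22 24 12
f 23 9 25
f 23 25 24
f 24 25 26
f 24 26 12
f 25 9 27
f 25 27 26
f 26 27 28
f 26 28 12
f 27 9 29
f 27 29 28
f 28 29 30
f 28 30 12
f 29 9 31
f 29 31 30
f 30 31 32
f 30 32 12
f 31 9 33
f 31 33 32
f 32 33 34
f 32 34 12
f 33 9 10
f 33 10 34
f 34 10 11
f 34 11 12
f 36 38 35
f 39 36 35
f 35 38 37
f 37 39 35
f 36 42 38
f 40 36 39
f 40 42 36
f 38 42 37
f 41 39 37
f 37 42 41
f 41 40 39
f 42 40 41



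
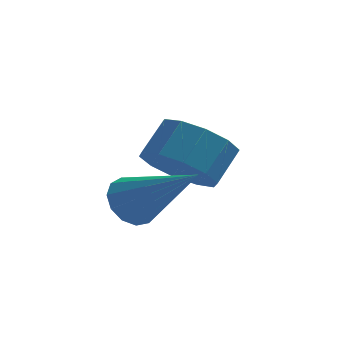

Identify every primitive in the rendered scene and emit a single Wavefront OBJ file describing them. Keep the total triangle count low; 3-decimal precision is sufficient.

v 1.514 1.73 3.104
v 1.9 1.572 2.542
v 3.046 0.87 4.396
v 2.009 1.934 2.653
v 1.962 2.231 2.908
v 1.772 2.37 3.225
v 1.501 2.305 3.503
v 1.234 2.058 3.655
v 1.056 1.706 3.632
v 1.023 1.363 3.442
v 1.147 1.135 3.144
v 1.387 1.097 2.833
v 1.668 1.26 2.609
v 2.343 3.092 3.486
v 3.124 3.26 2.901
v 3.538 3.936 3.649
v 2.757 3.768 4.234
v 2.694 3.673 2.766
v 3.108 4.35 3.513
v 2.129 3.864 2.905
v 2.543 4.541 3.653
v 1.647 3.76 3.267
v 2.061 4.437 4.014
v 1.43 3.401 3.712
v 1.844 4.078 4.459
v 1.562 2.924 4.071
v 1.976 3.6 4.819
v 1.992 2.51 4.207
v 2.406 3.187 4.954
v 2.557 2.319 4.067
v 2.971 2.996 4.815
v 3.039 2.423 3.706
v 3.453 3.1 4.453
v 3.256 2.782 3.261
v 3.67 3.459 4.008
f 2 1 4
f 2 4 3
f 4 1 5
f 4 5 3
f 5 1 6
f 5 6 3
f 6 1 7
f 6 7 3
f 7 1 8
f 7 8 3
f 8 1 9
f 8 9 3
f 9 1 10
f 9 10 3
f 10 1 11
f 10 11 3
f 11 1 12
f 11 12 3
f 12 1 13
f 12 13 3
f 13 1 2
f 13 2 3
f 15 14 18
f 15 18 16
f 16 18 19
f 16 19 17
f 18 14 20
f 18 20 19
f 19 20 21
f 19 21 17
f 20 14 22
f 20 22 21
f 21 22 23
f 21 23 17
f 22 14 24
f 22 24 23
f 23 24 25
f 23 25 17
f 24 14 26
f 24 26 25
f 25 26 27
f 25 27 17
f 26 14 28
f 26 28 27
f 27 28 29
f 27 29 17
f 28 14 30
f 28 30 29
f 29 30 31
f 29 31 17
f 30 14 32
f 30 32 31
f 31 32 33
f 31 33 17
f 32 14 34
f 32 34 33
f 33 34 35
f 33 35 17
f 34 14 15
f 34 15 35
f 35 15 16
f 35 16 17



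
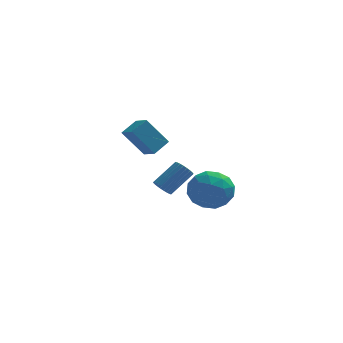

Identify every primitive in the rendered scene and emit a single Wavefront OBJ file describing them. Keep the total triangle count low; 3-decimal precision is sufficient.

v 1.864 -2.174 -2.382
v 2.662 -3.028 -2.522
v 0.478 -3.392 -2.858
v 1.276 -4.246 -2.998
v 1.042 -3.83 -1.921
v 1.898 -3.077 -1.627
v 1.242 -3.343 -3.753
v 2.098 -2.59 -3.459
v 2.278 -3.751 -3.369
v 2.154 -4.051 -2.237
v 0.986 -2.369 -3.143
v 0.862 -2.669 -2.011
v 2.385 -2.494 -2.411
v 0.755 -3.926 -2.969
v 0.617 -3.681 -2.337
v 1.087 -4.183 -2.419
v 1.936 -2.523 -1.885
v 2.405 -3.025 -1.967
v 1.452 -3.496 -1.614
v 0.735 -3.395 -3.413
v 1.204 -3.897 -3.495
v 2.053 -2.237 -2.961
v 2.523 -2.739 -3.043
v 1.688 -2.924 -3.766
v 2.628 -3.421 -2.99
v 1.813 -4.137 -3.27
v 1.793 -3.606 -3.714
v 2.297 -3.163 -3.541
v 2.555 -3.598 -2.325
v 1.741 -4.314 -2.605
v 1.603 -4.069 -1.972
v 2.106 -3.626 -1.799
v 2.329 -4.022 -2.823
v 1.399 -2.106 -2.775
v 0.585 -2.822 -3.055
v 1.034 -2.794 -3.581
v 1.537 -2.351 -3.408
v 1.327 -2.283 -2.11
v 0.512 -2.999 -2.39
v 0.843 -3.257 -1.839
v 1.347 -2.814 -1.666
v 0.811 -2.398 -2.557
v -0.772 -0.425 -3.878
v -0.373 -0.816 -3.997
v 0.65 -0.085 -2.96
v 0.252 0.305 -2.842
v -0.329 -0.661 -4.15
v 0.695 0.07 -3.113
v -0.352 -0.47 -4.262
v 0.671 0.261 -3.225
v -0.439 -0.272 -4.315
v 0.585 0.459 -3.278
v -0.577 -0.098 -4.302
v 0.447 0.633 -3.265
v -0.744 0.027 -4.225
v 0.28 0.757 -3.188
v -0.916 0.082 -4.094
v 0.108 0.813 -3.058
v -1.065 0.06 -3.931
v -0.042 0.791 -2.895
v -1.17 -0.035 -3.76
v -0.147 0.696 -2.723
v -1.215 -0.19 -3.607
v -0.191 0.541 -2.57
v -1.191 -0.381 -3.495
v -0.168 0.35 -2.458
v -1.105 -0.579 -3.442
v -0.081 0.152 -2.405
v -0.967 -0.753 -3.455
v 0.057 -0.022 -2.418
v -0.8 -0.877 -3.532
v 0.224 -0.147 -2.495
v -0.628 -0.933 -3.662
v 0.396 -0.202 -2.626
v -0.478 -0.911 -3.825
v 0.545 -0.18 -2.789
v -1.251 2.105 -2.663
v -2.345 2.045 -1.184
v -1.805 2.887 -3.041
v -2.899 2.827 -1.562
v -0.581 2.833 -2.138
v -1.675 2.773 -0.659
v -1.135 3.615 -2.516
v -2.229 3.555 -1.037
f 1 38 17
f 38 12 41
f 17 41 6
f 38 41 17
f 1 17 13
f 17 6 18
f 13 18 2
f 17 18 13
f 1 13 22
f 13 2 23
f 22 23 8
f 13 23 22
f 1 22 34
f 22 8 37
f 34 37 11
f 22 37 34
f 1 34 38
f 34 11 42
f 38 42 12
f 34 42 38
f 2 18 29
f 18 6 32
f 29 32 10
f 18 32 29
f 6 41 19
f 41 12 40
f 19 40 5
f 41 40 19
f 12 42 39
f 42 11 35
f 39 35 3
f 42 35 39
f 11 37 36
f 37 8 24
f 36 24 7
f 37 24 36
f 8 23 28
f 23 2 25
f 28 25 9
f 23 25 28
f 4 30 16
f 30 10 31
f 16 31 5
f 30 31 16
f 4 16 14
f 16 5 15
f 14 15 3
f 16 15 14
f 4 14 21
f 14 3 20
f 21 20 7
f 14 20 21
f 4 21 26
f 21 7 27
f 26 27 9
f 21 27 26
f 4 26 30
f 26 9 33
f 30 33 10
f 26 33 30
f 5 31 19
f 31 10 32
f 19 32 6
f 31 32 19
f 3 15 39
f 15 5 40
f 39 40 12
f 15 40 39
f 7 20 36
f 20 3 35
f 36 35 11
f 20 35 36
f 9 27 28
f 27 7 24
f 28 24 8
f 27 24 28
f 10 33 29
f 33 9 25
f 29 25 2
f 33 25 29
f 44 43 47
f 44 47 45
f 45 47 48
f 45 48 46
f 47 43 49
f 47 49 48
f 48 49 50
f 48 50 46
f 49 43 51
f 49 51 50
f 50 51 52
f 50 52 46
f 51 43 53
f 51 53 52
f 52 53 54
f 52 54 46
f 53 43 55
f 53 55 54
f 54 55 56
f 54 56 46
f 55 43 57
f 55 57 56
f 56 57 58
f 56 58 46
f 57 43 59
f 57 59 58
f 58 59 60
f 58 60 46
f 59 43 61
f 59 61 60
f 60 61 62
f 60 62 46
f 61 43 63
f 61 63 62
f 62 63 64
f 62 64 46
f 63 43 65
f 63 65 64
f 64 65 66
f 64 66 46
f 65 43 67
f 65 67 66
f 66 67 68
f 66 68 46
f 67 43 69
f 67 69 68
f 68 69 70
f 68 70 46
f 69 43 71
f 69 71 70
f 70 71 72
f 70 72 46
f 71 43 73
f 71 73 72
f 72 73 74
f 72 74 46
f 73 43 75
f 73 75 74
f 74 75 76
f 74 76 46
f 75 43 44
f 75 44 76
f 76 44 45
f 76 45 46
f 78 80 77
f 81 78 77
f 77 80 79
f 79 81 77
f 78 84 80
f 82 78 81
f 82 84 78
f 80 84 79
f 83 81 79
f 79 84 83
f 83 82 81
f 84 82 83



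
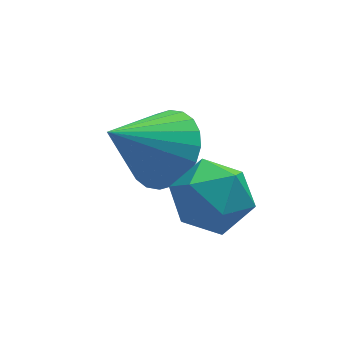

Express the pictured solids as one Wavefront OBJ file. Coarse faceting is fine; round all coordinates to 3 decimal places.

v 2.355 3.84 1.769
v 2.957 3.954 2.415
v 1.205 3.68 2.871
v 2.857 4.281 2.357
v 2.68 4.542 2.211
v 2.453 4.695 1.997
v 2.212 4.719 1.748
v 1.992 4.608 1.503
v 1.828 4.381 1.298
v 1.743 4.072 1.165
v 1.752 3.727 1.124
v 1.853 3.4 1.181
v 2.03 3.139 1.328
v 2.256 2.986 1.542
v 2.498 2.962 1.79
v 2.717 3.072 2.035
v 2.882 3.3 2.24
v 2.966 3.609 2.373
v 2.127 2.867 1.685
v 2.808 3.001 2.197
v 2.792 1.799 1.083
v 3.473 1.933 1.595
v 2.735 1.635 1.927
v 2.324 2.295 2.3
v 3.276 2.505 0.98
v 2.865 3.165 1.353
v 3.518 2.778 1.762
v 3.183 2.24 2.347
v 2.417 2.56 0.933
v 2.082 2.022 1.518
f 2 1 4
f 2 4 3
f 4 1 5
f 4 5 3
f 5 1 6
f 5 6 3
f 6 1 7
f 6 7 3
f 7 1 8
f 7 8 3
f 8 1 9
f 8 9 3
f 9 1 10
f 9 10 3
f 10 1 11
f 10 11 3
f 11 1 12
f 11 12 3
f 12 1 13
f 12 13 3
f 13 1 14
f 13 14 3
f 14 1 15
f 14 15 3
f 15 1 16
f 15 16 3
f 16 1 17
f 16 17 3
f 17 1 18
f 17 18 3
f 18 1 2
f 18 2 3
f 19 30 24
f 19 24 20
f 19 20 26
f 19 26 29
f 19 29 30
f 20 24 28
f 24 30 23
f 30 29 21
f 29 26 25
f 26 20 27
f 22 28 23
f 22 23 21
f 22 21 25
f 22 25 27
f 22 27 28
f 23 28 24
f 21 23 30
f 25 21 29
f 27 25 26
f 28 27 20



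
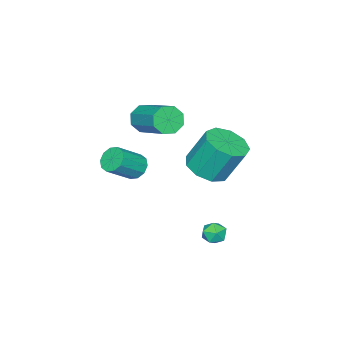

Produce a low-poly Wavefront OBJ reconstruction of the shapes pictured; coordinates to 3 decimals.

v 2.336 3.701 -2.176
v 2.599 3.492 -1.642
v 1.901 2.788 -2.318
v 2.164 2.579 -1.784
v 1.706 3.013 -1.761
v 1.975 3.576 -1.674
v 2.525 2.704 -2.286
v 2.794 3.267 -2.199
v 2.716 2.876 -1.71
v 2.21 3.067 -1.386
v 2.29 3.213 -2.574
v 1.784 3.404 -2.25
v 1.749 2.417 1.617
v 2.489 3.138 1.429
v 2.152 3.924 3.115
v 1.411 3.203 3.303
v 1.852 3.372 1.193
v 1.515 4.158 2.878
v 1.167 3.159 1.155
v 0.83 3.945 2.84
v 0.754 2.599 1.333
v 0.417 3.385 3.019
v 0.806 1.954 1.645
v 0.469 2.74 3.33
v 1.299 1.526 1.943
v 0.962 2.311 3.629
v 2.003 1.514 2.089
v 1.666 2.3 3.775
v 2.587 1.925 2.014
v 2.25 2.711 3.7
v 2.779 2.566 1.754
v 2.442 3.352 3.439
v 1.047 -1.276 2.943
v 1.569 -1.204 2.381
v 2.355 0.567 3.335
v 1.833 0.496 3.897
v 1.068 -0.918 2.261
v 1.854 0.854 3.216
v 0.555 -0.841 2.541
v 1.341 0.931 3.496
v 0.33 -1.018 3.056
v 1.116 0.753 4.011
v 0.525 -1.347 3.505
v 1.311 0.424 4.459
v 1.026 -1.634 3.624
v 1.812 0.138 4.579
v 1.539 -1.711 3.344
v 2.325 0.061 4.299
v 1.764 -1.533 2.829
v 2.55 0.238 3.784
v 1.528 -1.478 0.013
v 1.82 -1.837 -0.498
v 2.965 -2.262 0.456
v 2.672 -1.902 0.967
v 1.977 -1.441 -0.51
v 3.122 -1.865 0.445
v 1.962 -1.058 -0.321
v 3.107 -1.483 0.633
v 1.781 -0.836 -0.006
v 2.926 -1.261 0.949
v 1.503 -0.859 0.317
v 2.648 -1.284 1.272
v 1.235 -1.118 0.524
v 2.38 -1.543 1.478
v 1.078 -1.515 0.535
v 2.223 -1.939 1.49
v 1.093 -1.897 0.347
v 2.238 -2.322 1.301
v 1.274 -2.119 0.031
v 2.419 -2.544 0.986
v 1.552 -2.096 -0.292
v 2.697 -2.521 0.663
f 1 12 6
f 1 6 2
f 1 2 8
f 1 8 11
f 1 11 12
f 2 6 10
f 6 12 5
f 12 11 3
f 11 8 7
f 8 2 9
f 4 10 5
f 4 5 3
f 4 3 7
f 4 7 9
f 4 9 10
f 5 10 6
f 3 5 12
f 7 3 11
f 9 7 8
f 10 9 2
f 14 13 17
f 14 17 15
f 15 17 18
f 15 18 16
f 17 13 19
f 17 19 18
f 18 19 20
f 18 20 16
f 19 13 21
f 19 21 20
f 20 21 22
f 20 22 16
f 21 13 23
f 21 23 22
f 22 23 24
f 22 24 16
f 23 13 25
f 23 25 24
f 24 25 26
f 24 26 16
f 25 13 27
f 25 27 26
f 26 27 28
f 26 28 16
f 27 13 29
f 27 29 28
f 28 29 30
f 28 30 16
f 29 13 31
f 29 31 30
f 30 31 32
f 30 32 16
f 31 13 14
f 31 14 32
f 32 14 15
f 32 15 16
f 34 33 37
f 34 37 35
f 35 37 38
f 35 38 36
f 37 33 39
f 37 39 38
f 38 39 40
f 38 40 36
f 39 33 41
f 39 41 40
f 40 41 42
f 40 42 36
f 41 33 43
f 41 43 42
f 42 43 44
f 42 44 36
f 43 33 45
f 43 45 44
f 44 45 46
f 44 46 36
f 45 33 47
f 45 47 46
f 46 47 48
f 46 48 36
f 47 33 49
f 47 49 48
f 48 49 50
f 48 50 36
f 49 33 34
f 49 34 50
f 50 34 35
f 50 35 36
f 52 51 55
f 52 55 53
f 53 55 56
f 53 56 54
f 55 51 57
f 55 57 56
f 56 57 58
f 56 58 54
f 57 51 59
f 57 59 58
f 58 59 60
f 58 60 54
f 59 51 61
f 59 61 60
f 60 61 62
f 60 62 54
f 61 51 63
f 61 63 62
f 62 63 64
f 62 64 54
f 63 51 65
f 63 65 64
f 64 65 66
f 64 66 54
f 65 51 67
f 65 67 66
f 66 67 68
f 66 68 54
f 67 51 69
f 67 69 68
f 68 69 70
f 68 70 54
f 69 51 71
f 69 71 70
f 70 71 72
f 70 72 54
f 71 51 52
f 71 52 72
f 72 52 53
f 72 53 54



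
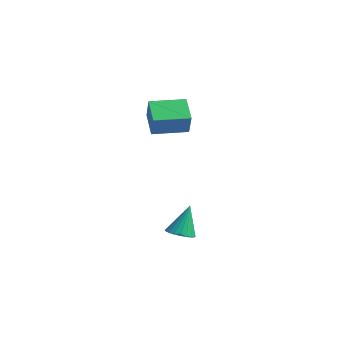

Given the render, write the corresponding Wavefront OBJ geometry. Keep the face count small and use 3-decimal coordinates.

v 0.51 -3.157 2.541
v -0.84 -2.606 3.454
v 1.32 -1.23 2.576
v -0.03 -0.68 3.489
v 1.27 -3.5 3.871
v -0.08 -2.95 4.784
v 2.08 -1.574 3.906
v 0.73 -1.023 4.819
v 3.292 -3.094 -4.02
v 4.135 -2.922 -4.038
v 3.188 -2.386 -2.12
v 4.006 -2.634 -4.152
v 3.769 -2.416 -4.247
v 3.46 -2.301 -4.306
v 3.124 -2.307 -4.323
v 2.815 -2.433 -4.293
v 2.578 -2.66 -4.221
v 2.45 -2.952 -4.119
v 2.45 -3.267 -4.002
v 2.578 -3.555 -3.887
v 2.815 -3.773 -3.793
v 3.125 -3.888 -3.733
v 3.46 -3.882 -3.717
v 3.769 -3.756 -3.747
v 4.006 -3.529 -3.818
v 4.135 -3.236 -3.92
f 2 4 1
f 5 2 1
f 1 4 3
f 3 5 1
f 2 8 4
f 6 2 5
f 6 8 2
f 4 8 3
f 7 5 3
f 3 8 7
f 7 6 5
f 8 6 7
f 10 9 12
f 10 12 11
f 12 9 13
f 12 13 11
f 13 9 14
f 13 14 11
f 14 9 15
f 14 15 11
f 15 9 16
f 15 16 11
f 16 9 17
f 16 17 11
f 17 9 18
f 17 18 11
f 18 9 19
f 18 19 11
f 19 9 20
f 19 20 11
f 20 9 21
f 20 21 11
f 21 9 22
f 21 22 11
f 22 9 23
f 22 23 11
f 23 9 24
f 23 24 11
f 24 9 25
f 24 25 11
f 25 9 26
f 25 26 11
f 26 9 10
f 26 10 11



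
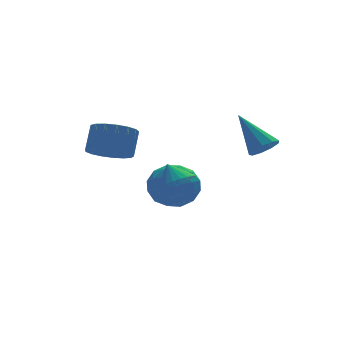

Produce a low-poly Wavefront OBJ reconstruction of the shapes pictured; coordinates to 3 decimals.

v -3.112 1.383 -1.452
v -2.239 0.955 -1.58
v -1.796 1.529 -0.476
v -2.668 1.957 -0.348
v -2.199 1.363 -1.808
v -1.756 1.937 -0.705
v -2.368 1.776 -1.954
v -1.924 2.349 -0.851
v -2.707 2.098 -1.986
v -2.263 2.672 -0.883
v -3.139 2.257 -1.895
v -2.695 2.83 -0.792
v -3.564 2.215 -1.702
v -3.121 2.789 -0.599
v -3.886 1.983 -1.452
v -3.443 2.557 -0.349
v -4.031 1.614 -1.202
v -3.588 2.187 -0.099
v -3.965 1.192 -1.009
v -3.522 1.765 0.094
v -3.703 0.813 -0.917
v -3.26 1.387 0.186
v -3.306 0.565 -0.948
v -2.863 1.139 0.155
v -2.865 0.505 -1.094
v -2.421 1.078 0.009
v -2.48 0.646 -1.322
v -2.036 1.219 -0.219
v 1.919 -2.28 -0.604
v 2.435 -2.501 -0.203
v 1.381 -0.98 0.804
v 2.583 -2.144 -0.475
v 2.42 -1.852 -0.808
v 2.023 -1.759 -1.045
v 1.577 -1.91 -1.076
v 1.291 -2.234 -0.886
v 1.299 -2.58 -0.564
v 1.597 -2.785 -0.261
v 2.046 -2.753 -0.118
v -0.149 2.674 -2.958
v 0.837 2.782 -3.612
v -0.937 1.578 -4.328
v 0.049 1.686 -4.982
v 0.07 1.056 -3.975
v 0.557 1.733 -3.128
v -0.657 2.627 -4.812
v -0.17 3.304 -3.965
v 0.523 2.753 -4.758
v 0.972 1.782 -4.24
v -1.072 2.578 -3.7
v -0.623 1.607 -3.182
v 0.413 2.824 -3.165
v -0.513 1.536 -4.775
v -0.501 1.166 -4.183
v 0.079 1.229 -4.567
v 0.249 2.208 -2.881
v 0.828 2.271 -3.265
v 0.377 1.257 -3.478
v -0.928 2.089 -4.675
v -0.349 2.152 -5.059
v -0.179 3.131 -3.373
v 0.401 3.194 -3.757
v -0.477 3.103 -4.462
v 0.808 2.87 -4.223
v 0.345 2.226 -5.028
v -0.07 2.779 -4.928
v 0.216 3.177 -4.43
v 1.072 2.3 -3.919
v 0.609 1.656 -4.724
v 0.621 1.286 -4.132
v 0.908 1.683 -3.634
v 0.888 2.283 -4.592
v -0.709 2.704 -3.216
v -1.172 2.06 -4.021
v -1.008 2.677 -4.306
v -0.721 3.074 -3.808
v -0.445 2.134 -2.912
v -0.908 1.49 -3.717
v -0.316 1.183 -3.51
v -0.03 1.581 -3.012
v -0.988 2.077 -3.348
v -0.833 -0.117 -2.81
v -0.042 0.134 -2.799
v -1.027 0.457 -1.99
v -0.177 0.359 -2.988
v -0.412 0.512 -3.151
v -0.711 0.569 -3.261
v -1.028 0.522 -3.303
v -1.316 0.377 -3.27
v -1.53 0.157 -3.167
v -1.639 -0.104 -3.01
v -1.624 -0.368 -2.822
v -1.489 -0.593 -2.632
v -1.254 -0.746 -2.47
v -0.955 -0.803 -2.359
v -0.638 -0.756 -2.317
v -0.35 -0.611 -2.35
v -0.136 -0.391 -2.453
v -0.027 -0.13 -2.611
f 2 1 5
f 2 5 3
f 3 5 6
f 3 6 4
f 5 1 7
f 5 7 6
f 6 7 8
f 6 8 4
f 7 1 9
f 7 9 8
f 8 9 10
f 8 10 4
f 9 1 11
f 9 11 10
f 10 11 12
f 10 12 4
f 11 1 13
f 11 13 12
f 12 13 14
f 12 14 4
f 13 1 15
f 13 15 14
f 14 15 16
f 14 16 4
f 15 1 17
f 15 17 16
f 16 17 18
f 16 18 4
f 17 1 19
f 17 19 18
f 18 19 20
f 18 20 4
f 19 1 21
f 19 21 20
f 20 21 22
f 20 22 4
f 21 1 23
f 21 23 22
f 22 23 24
f 22 24 4
f 23 1 25
f 23 25 24
f 24 25 26
f 24 26 4
f 25 1 27
f 25 27 26
f 26 27 28
f 26 28 4
f 27 1 2
f 27 2 28
f 28 2 3
f 28 3 4
f 30 29 32
f 30 32 31
f 32 29 33
f 32 33 31
f 33 29 34
f 33 34 31
f 34 29 35
f 34 35 31
f 35 29 36
f 35 36 31
f 36 29 37
f 36 37 31
f 37 29 38
f 37 38 31
f 38 29 39
f 38 39 31
f 39 29 30
f 39 30 31
f 40 77 56
f 77 51 80
f 56 80 45
f 77 80 56
f 40 56 52
f 56 45 57
f 52 57 41
f 56 57 52
f 40 52 61
f 52 41 62
f 61 62 47
f 52 62 61
f 40 61 73
f 61 47 76
f 73 76 50
f 61 76 73
f 40 73 77
f 73 50 81
f 77 81 51
f 73 81 77
f 41 57 68
f 57 45 71
f 68 71 49
f 57 71 68
f 45 80 58
f 80 51 79
f 58 79 44
f 80 79 58
f 51 81 78
f 81 50 74
f 78 74 42
f 81 74 78
f 50 76 75
f 76 47 63
f 75 63 46
f 76 63 75
f 47 62 67
f 62 41 64
f 67 64 48
f 62 64 67
f 43 69 55
f 69 49 70
f 55 70 44
f 69 70 55
f 43 55 53
f 55 44 54
f 53 54 42
f 55 54 53
f 43 53 60
f 53 42 59
f 60 59 46
f 53 59 60
f 43 60 65
f 60 46 66
f 65 66 48
f 60 66 65
f 43 65 69
f 65 48 72
f 69 72 49
f 65 72 69
f 44 70 58
f 70 49 71
f 58 71 45
f 70 71 58
f 42 54 78
f 54 44 79
f 78 79 51
f 54 79 78
f 46 59 75
f 59 42 74
f 75 74 50
f 59 74 75
f 48 66 67
f 66 46 63
f 67 63 47
f 66 63 67
f 49 72 68
f 72 48 64
f 68 64 41
f 72 64 68
f 83 82 85
f 83 85 84
f 85 82 86
f 85 86 84
f 86 82 87
f 86 87 84
f 87 82 88
f 87 88 84
f 88 82 89
f 88 89 84
f 89 82 90
f 89 90 84
f 90 82 91
f 90 91 84
f 91 82 92
f 91 92 84
f 92 82 93
f 92 93 84
f 93 82 94
f 93 94 84
f 94 82 95
f 94 95 84
f 95 82 96
f 95 96 84
f 96 82 97
f 96 97 84
f 97 82 98
f 97 98 84
f 98 82 99
f 98 99 84
f 99 82 83
f 99 83 84



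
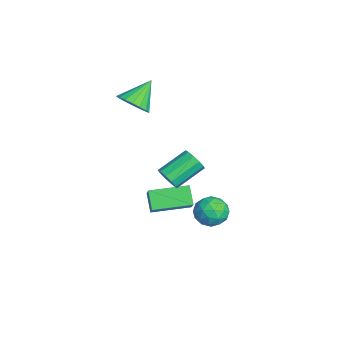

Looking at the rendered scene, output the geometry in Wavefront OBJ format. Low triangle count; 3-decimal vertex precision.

v -0.699 3.331 -3.052
v 0.161 3.121 -3.323
v -1.101 1.899 -3.217
v -0.241 1.689 -3.488
v -0.403 1.932 -2.61
v -0.155 2.818 -2.508
v -0.785 2.202 -4.032
v -0.537 3.088 -3.93
v 0.107 2.423 -3.929
v 0.343 2.256 -3.05
v -1.283 2.764 -3.49
v -1.047 2.597 -2.611
v -0.233 3.352 -3.173
v -0.707 1.668 -3.367
v -0.802 1.811 -2.851
v -0.297 1.687 -3.01
v -0.419 3.174 -2.694
v 0.086 3.05 -2.854
v -0.246 2.351 -2.434
v -1.026 1.97 -3.686
v -0.521 1.846 -3.846
v -0.643 3.333 -3.53
v -0.138 3.209 -3.689
v -0.694 2.669 -4.106
v 0.24 2.818 -3.688
v 0.004 1.976 -3.785
v -0.316 2.278 -4.105
v -0.17 2.799 -4.045
v 0.379 2.72 -3.172
v 0.142 1.878 -3.268
v 0.047 2.021 -2.752
v 0.193 2.542 -2.693
v 0.347 2.31 -3.528
v -1.082 3.142 -3.272
v -1.319 2.3 -3.368
v -1.133 2.478 -3.847
v -0.987 2.999 -3.788
v -0.944 3.044 -2.755
v -1.18 2.202 -2.852
v -0.77 2.221 -2.495
v -0.624 2.742 -2.435
v -1.287 2.71 -3.012
v 1.966 0.084 1.16
v 2.361 -0.047 1.672
v 1.769 1.306 2.473
v 1.374 1.436 1.96
v 2.565 0.195 1.414
v 1.972 1.548 2.215
v 2.54 0.394 1.059
v 1.948 1.747 1.86
v 2.296 0.475 0.742
v 1.703 1.828 1.543
v 1.926 0.406 0.585
v 1.333 1.759 1.386
v 1.571 0.214 0.647
v 0.979 1.567 1.448
v 1.368 -0.028 0.905
v 0.775 1.325 1.706
v 1.392 -0.227 1.26
v 0.8 1.126 2.061
v 1.637 -0.308 1.577
v 1.044 1.045 2.378
v 2.007 -0.239 1.734
v 1.414 1.114 2.535
v -3.449 -0.85 2.675
v -2.714 -0.943 3.254
v -4.211 0.15 3.805
v -2.611 -0.608 3.026
v -2.674 -0.32 2.729
v -2.891 -0.138 2.421
v -3.218 -0.096 2.164
v -3.591 -0.204 2.007
v -3.936 -0.44 1.984
v -4.184 -0.757 2.097
v -4.287 -1.092 2.325
v -4.223 -1.38 2.622
v -4.007 -1.562 2.93
v -3.68 -1.604 3.187
v -3.307 -1.496 3.343
v -2.962 -1.26 3.367
v 0.196 -0.659 -1.089
v 1.143 -0.699 -0.184
v 0.151 1.266 -0.956
v 1.097 1.226 -0.052
v 0.963 -0.586 -1.888
v 1.909 -0.626 -0.984
v 0.917 1.339 -1.756
v 1.864 1.299 -0.851
f 1 38 17
f 38 12 41
f 17 41 6
f 38 41 17
f 1 17 13
f 17 6 18
f 13 18 2
f 17 18 13
f 1 13 22
f 13 2 23
f 22 23 8
f 13 23 22
f 1 22 34
f 22 8 37
f 34 37 11
f 22 37 34
f 1 34 38
f 34 11 42
f 38 42 12
f 34 42 38
f 2 18 29
f 18 6 32
f 29 32 10
f 18 32 29
f 6 41 19
f 41 12 40
f 19 40 5
f 41 40 19
f 12 42 39
f 42 11 35
f 39 35 3
f 42 35 39
f 11 37 36
f 37 8 24
f 36 24 7
f 37 24 36
f 8 23 28
f 23 2 25
f 28 25 9
f 23 25 28
f 4 30 16
f 30 10 31
f 16 31 5
f 30 31 16
f 4 16 14
f 16 5 15
f 14 15 3
f 16 15 14
f 4 14 21
f 14 3 20
f 21 20 7
f 14 20 21
f 4 21 26
f 21 7 27
f 26 27 9
f 21 27 26
f 4 26 30
f 26 9 33
f 30 33 10
f 26 33 30
f 5 31 19
f 31 10 32
f 19 32 6
f 31 32 19
f 3 15 39
f 15 5 40
f 39 40 12
f 15 40 39
f 7 20 36
f 20 3 35
f 36 35 11
f 20 35 36
f 9 27 28
f 27 7 24
f 28 24 8
f 27 24 28
f 10 33 29
f 33 9 25
f 29 25 2
f 33 25 29
f 44 43 47
f 44 47 45
f 45 47 48
f 45 48 46
f 47 43 49
f 47 49 48
f 48 49 50
f 48 50 46
f 49 43 51
f 49 51 50
f 50 51 52
f 50 52 46
f 51 43 53
f 51 53 52
f 52 53 54
f 52 54 46
f 53 43 55
f 53 55 54
f 54 55 56
f 54 56 46
f 55 43 57
f 55 57 56
f 56 57 58
f 56 58 46
f 57 43 59
f 57 59 58
f 58 59 60
f 58 60 46
f 59 43 61
f 59 61 60
f 60 61 62
f 60 62 46
f 61 43 63
f 61 63 62
f 62 63 64
f 62 64 46
f 63 43 44
f 63 44 64
f 64 44 45
f 64 45 46
f 66 65 68
f 66 68 67
f 68 65 69
f 68 69 67
f 69 65 70
f 69 70 67
f 70 65 71
f 70 71 67
f 71 65 72
f 71 72 67
f 72 65 73
f 72 73 67
f 73 65 74
f 73 74 67
f 74 65 75
f 74 75 67
f 75 65 76
f 75 76 67
f 76 65 77
f 76 77 67
f 77 65 78
f 77 78 67
f 78 65 79
f 78 79 67
f 79 65 80
f 79 80 67
f 80 65 66
f 80 66 67
f 82 84 81
f 85 82 81
f 81 84 83
f 83 85 81
f 82 88 84
f 86 82 85
f 86 88 82
f 84 88 83
f 87 85 83
f 83 88 87
f 87 86 85
f 88 86 87



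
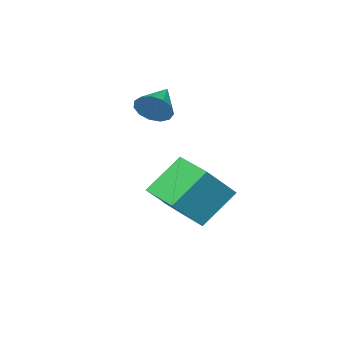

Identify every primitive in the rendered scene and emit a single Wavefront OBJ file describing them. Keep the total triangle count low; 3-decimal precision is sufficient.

v -0.203 -0.121 1.889
v 0.178 -0.386 2.564
v -1.517 -0.579 2.451
v 0.06 0.053 2.645
v -0.142 0.437 2.486
v -0.363 0.644 2.138
v -0.534 0.608 1.71
v -0.6 0.34 1.339
v -0.54 -0.074 1.142
v -0.373 -0.503 1.183
v -0.152 -0.81 1.447
v 0.052 -0.899 1.852
v 0.175 -0.741 2.268
v -0.359 2.526 -1.032
v 1.17 2.39 0.501
v -0.017 4.086 -1.236
v 1.512 3.95 0.298
v 0.988 2.05 -2.418
v 2.517 1.914 -0.884
v 1.33 3.61 -2.621
v 2.859 3.474 -1.088
v -1.756 0.57 -2.748
v -1.062 0.78 -2.773
v -1.438 -0.52 -3.047
v -0.744 -0.31 -3.072
v -1.09 -0.345 -2.435
v -1.287 0.329 -2.25
v -1.213 -0.069 -3.57
v -1.41 0.605 -3.385
v -0.727 0.385 -3.28
v -0.65 0.214 -2.579
v -1.85 0.046 -3.241
v -1.773 -0.125 -2.54
v -1.437 0.77 -2.734
v -1.063 -0.51 -3.086
v -1.266 -0.531 -2.712
v -0.858 -0.408 -2.726
v -1.569 0.506 -2.427
v -1.161 0.629 -2.442
v -1.177 -0.032 -2.243
v -1.339 -0.369 -3.378
v -0.931 -0.246 -3.393
v -1.642 0.668 -3.094
v -1.234 0.791 -3.108
v -1.323 0.292 -3.577
v -0.832 0.661 -3.047
v -0.645 0.021 -3.223
v -0.921 0.163 -3.516
v -1.036 0.559 -3.407
v -0.787 0.561 -2.635
v -0.6 -0.079 -2.811
v -0.803 -0.099 -2.437
v -0.919 0.296 -2.328
v -0.59 0.329 -2.933
v -1.9 0.339 -3.009
v -1.713 -0.301 -3.185
v -1.581 -0.036 -3.492
v -1.697 0.359 -3.383
v -1.855 0.239 -2.597
v -1.668 -0.401 -2.773
v -1.464 -0.299 -2.413
v -1.579 0.097 -2.304
v -1.91 -0.069 -2.887
f 2 1 4
f 2 4 3
f 4 1 5
f 4 5 3
f 5 1 6
f 5 6 3
f 6 1 7
f 6 7 3
f 7 1 8
f 7 8 3
f 8 1 9
f 8 9 3
f 9 1 10
f 9 10 3
f 10 1 11
f 10 11 3
f 11 1 12
f 11 12 3
f 12 1 13
f 12 13 3
f 13 1 2
f 13 2 3
f 15 17 14
f 18 15 14
f 14 17 16
f 16 18 14
f 15 21 17
f 19 15 18
f 19 21 15
f 17 21 16
f 20 18 16
f 16 21 20
f 20 19 18
f 21 19 20
f 22 59 38
f 59 33 62
f 38 62 27
f 59 62 38
f 22 38 34
f 38 27 39
f 34 39 23
f 38 39 34
f 22 34 43
f 34 23 44
f 43 44 29
f 34 44 43
f 22 43 55
f 43 29 58
f 55 58 32
f 43 58 55
f 22 55 59
f 55 32 63
f 59 63 33
f 55 63 59
f 23 39 50
f 39 27 53
f 50 53 31
f 39 53 50
f 27 62 40
f 62 33 61
f 40 61 26
f 62 61 40
f 33 63 60
f 63 32 56
f 60 56 24
f 63 56 60
f 32 58 57
f 58 29 45
f 57 45 28
f 58 45 57
f 29 44 49
f 44 23 46
f 49 46 30
f 44 46 49
f 25 51 37
f 51 31 52
f 37 52 26
f 51 52 37
f 25 37 35
f 37 26 36
f 35 36 24
f 37 36 35
f 25 35 42
f 35 24 41
f 42 41 28
f 35 41 42
f 25 42 47
f 42 28 48
f 47 48 30
f 42 48 47
f 25 47 51
f 47 30 54
f 51 54 31
f 47 54 51
f 26 52 40
f 52 31 53
f 40 53 27
f 52 53 40
f 24 36 60
f 36 26 61
f 60 61 33
f 36 61 60
f 28 41 57
f 41 24 56
f 57 56 32
f 41 56 57
f 30 48 49
f 48 28 45
f 49 45 29
f 48 45 49
f 31 54 50
f 54 30 46
f 50 46 23
f 54 46 50



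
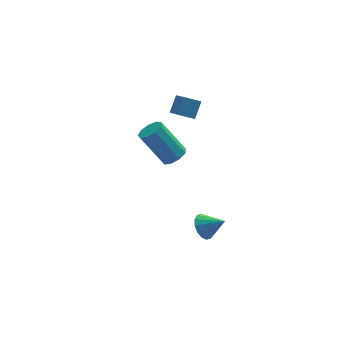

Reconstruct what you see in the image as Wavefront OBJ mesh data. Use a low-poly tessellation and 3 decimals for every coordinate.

v 1.718 -2.36 -4.268
v 1.95 -2.737 -4.822
v 2.582 -2.82 -3.592
v 2.134 -2.42 -4.84
v 2.206 -2.086 -4.705
v 2.147 -1.825 -4.453
v 1.974 -1.708 -4.151
v 1.732 -1.765 -3.88
v 1.486 -1.982 -3.714
v 1.302 -2.299 -3.696
v 1.23 -2.633 -3.831
v 1.289 -2.894 -4.084
v 1.462 -3.011 -4.385
v 1.704 -2.954 -4.656
v 1.596 0.745 1.03
v 1.809 0.054 1.438
v 0.802 0.763 1.476
v 1.015 0.072 1.883
v 2.005 1.288 1.737
v 2.218 0.597 2.144
v 1.211 1.306 2.182
v 1.424 0.615 2.59
v 0.417 -2.016 0.797
v 0.967 -1.871 1.089
v -0.007 -1.338 2.656
v -0.557 -1.484 2.363
v 0.815 -1.521 0.875
v -0.159 -0.988 2.442
v 0.476 -1.403 0.625
v -0.498 -0.87 2.191
v 0.109 -1.572 0.454
v -0.864 -1.039 2.021
v -0.113 -1.948 0.444
v -1.087 -1.416 2.011
v -0.087 -2.357 0.599
v -1.061 -1.824 2.166
v 0.174 -2.606 0.846
v -0.8 -2.074 2.413
v 0.549 -2.58 1.07
v -0.425 -2.047 2.637
v 0.862 -2.289 1.166
v -0.111 -1.756 2.733
f 2 1 4
f 2 4 3
f 4 1 5
f 4 5 3
f 5 1 6
f 5 6 3
f 6 1 7
f 6 7 3
f 7 1 8
f 7 8 3
f 8 1 9
f 8 9 3
f 9 1 10
f 9 10 3
f 10 1 11
f 10 11 3
f 11 1 12
f 11 12 3
f 12 1 13
f 12 13 3
f 13 1 14
f 13 14 3
f 14 1 2
f 14 2 3
f 16 18 15
f 19 16 15
f 15 18 17
f 17 19 15
f 16 22 18
f 20 16 19
f 20 22 16
f 18 22 17
f 21 19 17
f 17 22 21
f 21 20 19
f 22 20 21
f 24 23 27
f 24 27 25
f 25 27 28
f 25 28 26
f 27 23 29
f 27 29 28
f 28 29 30
f 28 30 26
f 29 23 31
f 29 31 30
f 30 31 32
f 30 32 26
f 31 23 33
f 31 33 32
f 32 33 34
f 32 34 26
f 33 23 35
f 33 35 34
f 34 35 36
f 34 36 26
f 35 23 37
f 35 37 36
f 36 37 38
f 36 38 26
f 37 23 39
f 37 39 38
f 38 39 40
f 38 40 26
f 39 23 41
f 39 41 40
f 40 41 42
f 40 42 26
f 41 23 24
f 41 24 42
f 42 24 25
f 42 25 26



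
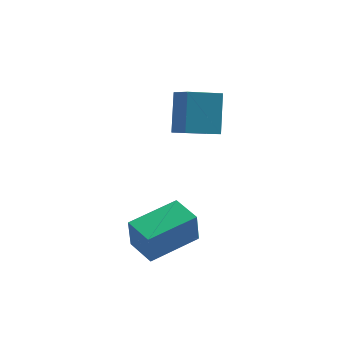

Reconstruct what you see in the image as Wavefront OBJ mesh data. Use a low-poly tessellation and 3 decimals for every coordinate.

v 0.027 1.947 0.554
v 0.135 2.923 1.867
v -0.389 2.968 -0.171
v -0.281 3.944 1.142
v 1.201 2.216 0.258
v 1.309 3.192 1.571
v 0.785 3.237 -0.467
v 0.893 4.213 0.846
v -1.183 -0.869 -3.591
v -1.26 -1.05 -2.357
v -1.804 0.071 -3.491
v -1.88 -0.111 -2.257
v 0.4 0.151 -3.343
v 0.324 -0.031 -2.109
v -0.22 1.09 -3.243
v -0.297 0.909 -2.009
f 2 4 1
f 5 2 1
f 1 4 3
f 3 5 1
f 2 8 4
f 6 2 5
f 6 8 2
f 4 8 3
f 7 5 3
f 3 8 7
f 7 6 5
f 8 6 7
f 10 12 9
f 13 10 9
f 9 12 11
f 11 13 9
f 10 16 12
f 14 10 13
f 14 16 10
f 12 16 11
f 15 13 11
f 11 16 15
f 15 14 13
f 16 14 15



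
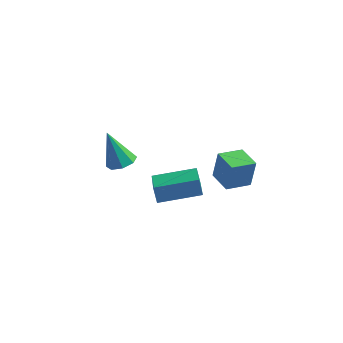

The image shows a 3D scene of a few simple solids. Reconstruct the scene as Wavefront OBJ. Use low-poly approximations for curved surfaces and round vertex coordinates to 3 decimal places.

v 2.412 1.014 1.923
v 2.571 1.261 3.394
v 3.289 1.979 1.665
v 3.448 2.227 3.136
v 3.372 0.153 1.964
v 3.531 0.401 3.435
v 4.249 1.119 1.706
v 4.408 1.366 3.177
v 0.115 -0.269 0.188
v -0.165 -0.035 1.043
v -0.5 1.155 -0.403
v -0.78 1.389 0.453
v 2.04 0.711 0.547
v 1.76 0.945 1.403
v 1.425 2.135 -0.043
v 1.145 2.369 0.812
v -2.728 2.388 0.027
v -2.074 2.78 0.271
v -3.532 2.572 1.893
v -2.503 3.156 0.048
v -3.064 3.082 -0.186
v -3.428 2.601 -0.296
v -3.381 1.996 -0.216
v -2.952 1.62 0.006
v -2.391 1.694 0.241
v -2.028 2.174 0.35
f 2 4 1
f 5 2 1
f 1 4 3
f 3 5 1
f 2 8 4
f 6 2 5
f 6 8 2
f 4 8 3
f 7 5 3
f 3 8 7
f 7 6 5
f 8 6 7
f 10 12 9
f 13 10 9
f 9 12 11
f 11 13 9
f 10 16 12
f 14 10 13
f 14 16 10
f 12 16 11
f 15 13 11
f 11 16 15
f 15 14 13
f 16 14 15
f 18 17 20
f 18 20 19
f 20 17 21
f 20 21 19
f 21 17 22
f 21 22 19
f 22 17 23
f 22 23 19
f 23 17 24
f 23 24 19
f 24 17 25
f 24 25 19
f 25 17 26
f 25 26 19
f 26 17 18
f 26 18 19



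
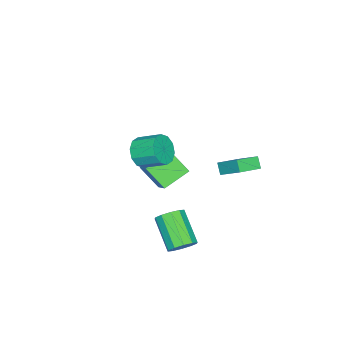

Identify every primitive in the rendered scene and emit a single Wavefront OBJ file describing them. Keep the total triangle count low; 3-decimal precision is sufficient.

v 1.797 0.029 3.412
v 2.461 -0.247 4.063
v 2.347 1.076 4.739
v 1.683 1.351 4.088
v 2.748 0.012 3.605
v 2.633 1.335 4.281
v 2.671 0.278 3.073
v 2.557 1.6 3.749
v 2.261 0.448 2.67
v 2.146 1.771 3.346
v 1.673 0.458 2.551
v 1.559 1.781 3.227
v 1.133 0.304 2.761
v 1.019 1.627 3.437
v 0.847 0.045 3.219
v 0.732 1.368 3.895
v 0.923 -0.22 3.751
v 0.809 1.102 4.427
v 1.334 -0.391 4.154
v 1.219 0.932 4.83
v 1.921 -0.401 4.273
v 1.807 0.922 4.949
v -4.435 2.907 -1.593
v -4.804 2.532 -0.964
v -4.055 4.275 -0.552
v -4.425 3.9 0.076
v -3.135 2.26 -1.216
v -3.505 1.885 -0.588
v -2.756 3.628 -0.176
v -3.125 3.253 0.453
v -2.1 -1.056 -2.832
v -2.148 -2.264 -1.622
v -3.564 -0.299 -2.135
v -3.613 -1.507 -0.925
v -1.227 -0.193 -1.935
v -1.276 -1.401 -0.725
v -2.692 0.564 -1.238
v -2.74 -0.644 -0.028
v 3.487 3.411 -1.76
v 3.927 3.713 -1.112
v 2.874 2.371 0.229
v 2.433 2.069 -0.42
v 3.498 4 -1.162
v 2.444 2.658 0.179
v 3.064 4.063 -1.44
v 2.01 2.72 -0.1
v 2.792 3.876 -1.841
v 1.738 2.534 -0.5
v 2.785 3.512 -2.211
v 1.732 2.169 -0.87
v 3.046 3.109 -2.409
v 1.993 1.767 -1.068
v 3.476 2.822 -2.359
v 2.422 1.48 -1.018
v 3.91 2.76 -2.08
v 2.856 1.417 -0.74
v 4.182 2.946 -1.68
v 3.128 1.604 -0.339
v 4.188 3.311 -1.31
v 3.135 1.968 0.031
f 2 1 5
f 2 5 3
f 3 5 6
f 3 6 4
f 5 1 7
f 5 7 6
f 6 7 8
f 6 8 4
f 7 1 9
f 7 9 8
f 8 9 10
f 8 10 4
f 9 1 11
f 9 11 10
f 10 11 12
f 10 12 4
f 11 1 13
f 11 13 12
f 12 13 14
f 12 14 4
f 13 1 15
f 13 15 14
f 14 15 16
f 14 16 4
f 15 1 17
f 15 17 16
f 16 17 18
f 16 18 4
f 17 1 19
f 17 19 18
f 18 19 20
f 18 20 4
f 19 1 21
f 19 21 20
f 20 21 22
f 20 22 4
f 21 1 2
f 21 2 22
f 22 2 3
f 22 3 4
f 24 26 23
f 27 24 23
f 23 26 25
f 25 27 23
f 24 30 26
f 28 24 27
f 28 30 24
f 26 30 25
f 29 27 25
f 25 30 29
f 29 28 27
f 30 28 29
f 32 34 31
f 35 32 31
f 31 34 33
f 33 35 31
f 32 38 34
f 36 32 35
f 36 38 32
f 34 38 33
f 37 35 33
f 33 38 37
f 37 36 35
f 38 36 37
f 40 39 43
f 40 43 41
f 41 43 44
f 41 44 42
f 43 39 45
f 43 45 44
f 44 45 46
f 44 46 42
f 45 39 47
f 45 47 46
f 46 47 48
f 46 48 42
f 47 39 49
f 47 49 48
f 48 49 50
f 48 50 42
f 49 39 51
f 49 51 50
f 50 51 52
f 50 52 42
f 51 39 53
f 51 53 52
f 52 53 54
f 52 54 42
f 53 39 55
f 53 55 54
f 54 55 56
f 54 56 42
f 55 39 57
f 55 57 56
f 56 57 58
f 56 58 42
f 57 39 59
f 57 59 58
f 58 59 60
f 58 60 42
f 59 39 40
f 59 40 60
f 60 40 41
f 60 41 42

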